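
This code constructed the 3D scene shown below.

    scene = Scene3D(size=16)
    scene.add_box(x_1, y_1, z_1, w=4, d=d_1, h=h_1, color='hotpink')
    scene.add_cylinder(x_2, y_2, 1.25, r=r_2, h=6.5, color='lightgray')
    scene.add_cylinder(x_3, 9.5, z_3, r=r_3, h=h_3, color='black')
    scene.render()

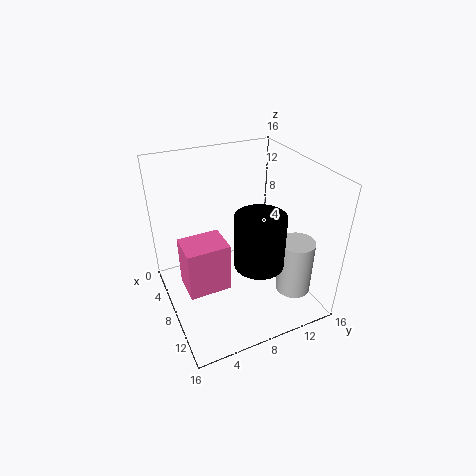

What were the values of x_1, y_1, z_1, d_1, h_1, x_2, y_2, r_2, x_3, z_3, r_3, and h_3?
x_1 = 4.25, y_1 = 2, z_1 = 1.25, d_1 = 5, h_1 = 6, x_2 = 11.25, y_2 = 13.75, r_2 = 2, x_3 = 10.25, z_3 = 5.5, r_3 = 2.75, h_3 = 6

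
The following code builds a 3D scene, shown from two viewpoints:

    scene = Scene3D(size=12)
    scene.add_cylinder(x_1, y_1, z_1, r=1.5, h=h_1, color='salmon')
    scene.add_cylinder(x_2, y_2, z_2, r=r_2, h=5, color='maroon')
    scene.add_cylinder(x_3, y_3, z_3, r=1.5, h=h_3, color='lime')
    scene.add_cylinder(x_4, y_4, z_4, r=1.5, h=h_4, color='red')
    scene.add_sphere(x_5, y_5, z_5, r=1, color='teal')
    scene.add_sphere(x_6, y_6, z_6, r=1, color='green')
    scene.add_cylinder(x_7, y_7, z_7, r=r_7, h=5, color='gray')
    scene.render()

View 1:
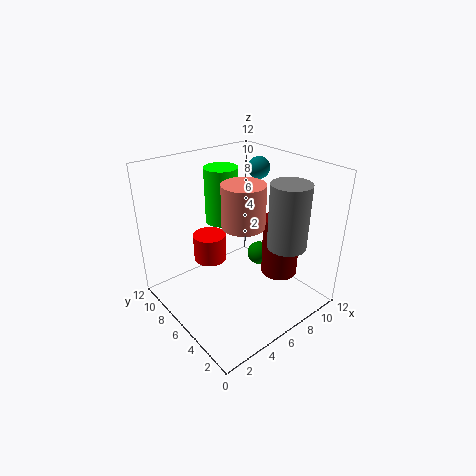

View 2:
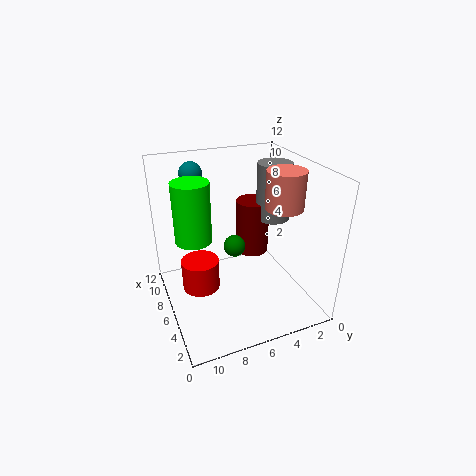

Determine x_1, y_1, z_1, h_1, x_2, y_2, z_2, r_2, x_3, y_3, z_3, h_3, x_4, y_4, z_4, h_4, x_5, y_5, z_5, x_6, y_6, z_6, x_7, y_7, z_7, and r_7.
x_1 = 4, y_1 = 3, z_1 = 9, h_1 = 3, x_2 = 8.5, y_2 = 3.5, z_2 = 3, r_2 = 1.5, x_3 = 7, y_3 = 9.5, z_3 = 6, h_3 = 5, x_4 = 5.5, y_4 = 9.5, z_4 = 2.5, h_4 = 2.5, x_5 = 10.5, y_5 = 8.5, z_5 = 10.5, x_6 = 8, y_6 = 5.5, z_6 = 4, x_7 = 7.5, y_7 = 2, z_7 = 6.5, r_7 = 1.5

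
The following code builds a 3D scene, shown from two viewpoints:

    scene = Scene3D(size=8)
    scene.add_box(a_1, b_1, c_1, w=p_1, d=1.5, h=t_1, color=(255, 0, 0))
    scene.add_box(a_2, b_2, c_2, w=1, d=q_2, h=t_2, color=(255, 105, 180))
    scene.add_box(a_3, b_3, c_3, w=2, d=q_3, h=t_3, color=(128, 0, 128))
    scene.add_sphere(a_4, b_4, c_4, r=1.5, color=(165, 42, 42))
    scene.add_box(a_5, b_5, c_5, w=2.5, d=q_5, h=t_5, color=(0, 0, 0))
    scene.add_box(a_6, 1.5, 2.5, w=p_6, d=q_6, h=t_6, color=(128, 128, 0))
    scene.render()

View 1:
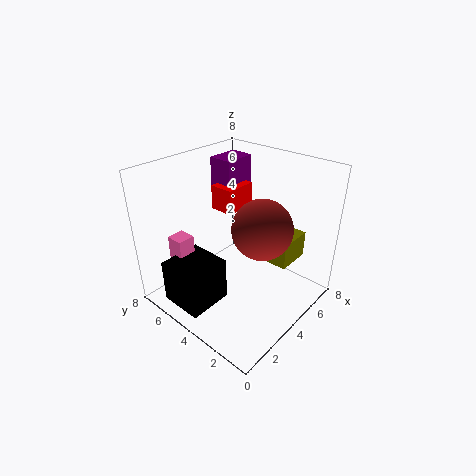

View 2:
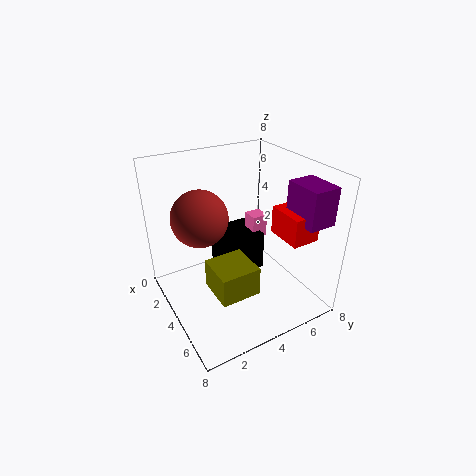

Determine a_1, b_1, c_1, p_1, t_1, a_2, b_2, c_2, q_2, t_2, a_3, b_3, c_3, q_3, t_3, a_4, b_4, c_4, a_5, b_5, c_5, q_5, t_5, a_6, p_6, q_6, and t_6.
a_1 = 5, b_1 = 5.5, c_1 = 4.5, p_1 = 2, t_1 = 1.5, a_2 = 1.5, b_2 = 6, c_2 = 2.5, q_2 = 1, t_2 = 1.5, a_3 = 5.5, b_3 = 6, c_3 = 5.5, q_3 = 1.5, t_3 = 2, a_4 = 3.5, b_4 = 2, c_4 = 5.5, a_5 = 0.5, b_5 = 4, c_5 = 0.5, q_5 = 2.5, t_5 = 2.5, a_6 = 5, p_6 = 2, q_6 = 2, t_6 = 1.5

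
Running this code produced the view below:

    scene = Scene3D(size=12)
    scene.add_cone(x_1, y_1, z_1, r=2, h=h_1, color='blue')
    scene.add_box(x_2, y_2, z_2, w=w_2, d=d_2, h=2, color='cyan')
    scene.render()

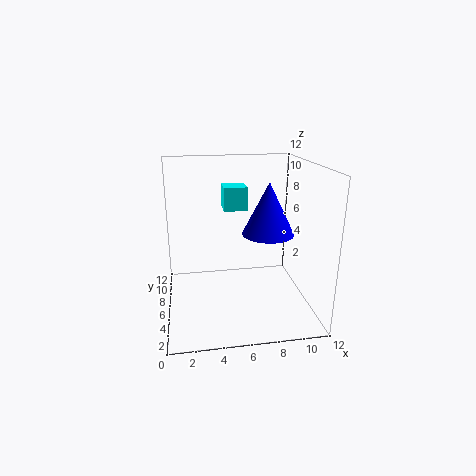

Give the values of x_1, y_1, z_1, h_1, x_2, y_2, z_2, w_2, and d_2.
x_1 = 8
y_1 = 4
z_1 = 7
h_1 = 4
x_2 = 5
y_2 = 7
z_2 = 8
w_2 = 2
d_2 = 2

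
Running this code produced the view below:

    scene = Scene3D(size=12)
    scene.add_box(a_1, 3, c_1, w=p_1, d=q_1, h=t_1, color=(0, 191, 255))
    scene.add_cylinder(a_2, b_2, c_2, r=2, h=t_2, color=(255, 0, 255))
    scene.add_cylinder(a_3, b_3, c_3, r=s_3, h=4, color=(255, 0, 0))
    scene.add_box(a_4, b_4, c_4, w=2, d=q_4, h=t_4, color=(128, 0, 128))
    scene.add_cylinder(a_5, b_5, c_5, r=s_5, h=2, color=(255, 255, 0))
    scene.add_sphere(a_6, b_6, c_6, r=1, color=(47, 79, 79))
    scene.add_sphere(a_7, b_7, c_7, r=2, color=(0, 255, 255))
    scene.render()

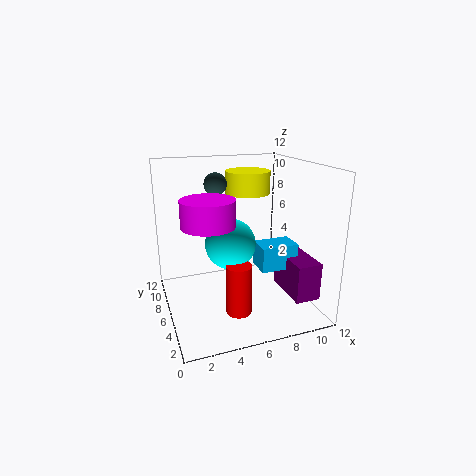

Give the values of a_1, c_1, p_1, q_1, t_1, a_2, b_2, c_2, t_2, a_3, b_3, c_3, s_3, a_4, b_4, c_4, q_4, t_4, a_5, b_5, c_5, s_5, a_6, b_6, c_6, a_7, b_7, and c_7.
a_1 = 7
c_1 = 4
p_1 = 3
q_1 = 2
t_1 = 2
a_2 = 3
b_2 = 4
c_2 = 8
t_2 = 2
a_3 = 5
b_3 = 3
c_3 = 1
s_3 = 1
a_4 = 9
b_4 = 1
c_4 = 2
q_4 = 4
t_4 = 3
a_5 = 8
b_5 = 9
c_5 = 9
s_5 = 2
a_6 = 5
b_6 = 9
c_6 = 10
a_7 = 5
b_7 = 5
c_7 = 6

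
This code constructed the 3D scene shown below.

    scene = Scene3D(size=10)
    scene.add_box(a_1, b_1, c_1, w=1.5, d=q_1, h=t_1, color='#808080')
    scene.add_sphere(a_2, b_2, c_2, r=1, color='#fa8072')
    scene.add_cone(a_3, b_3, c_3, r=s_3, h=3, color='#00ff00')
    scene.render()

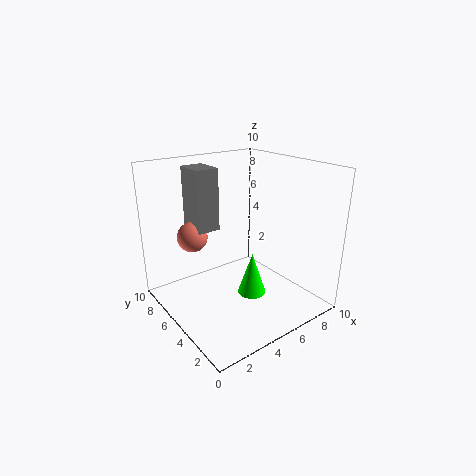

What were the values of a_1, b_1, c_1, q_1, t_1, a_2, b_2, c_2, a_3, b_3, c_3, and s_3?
a_1 = 2
b_1 = 5
c_1 = 6
q_1 = 2
t_1 = 4
a_2 = 2
b_2 = 6
c_2 = 5.5
a_3 = 5.5
b_3 = 4
c_3 = 1
s_3 = 1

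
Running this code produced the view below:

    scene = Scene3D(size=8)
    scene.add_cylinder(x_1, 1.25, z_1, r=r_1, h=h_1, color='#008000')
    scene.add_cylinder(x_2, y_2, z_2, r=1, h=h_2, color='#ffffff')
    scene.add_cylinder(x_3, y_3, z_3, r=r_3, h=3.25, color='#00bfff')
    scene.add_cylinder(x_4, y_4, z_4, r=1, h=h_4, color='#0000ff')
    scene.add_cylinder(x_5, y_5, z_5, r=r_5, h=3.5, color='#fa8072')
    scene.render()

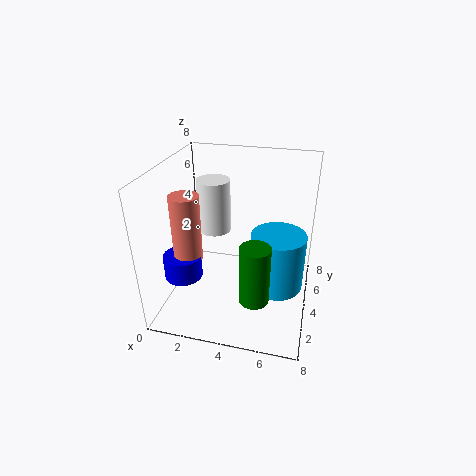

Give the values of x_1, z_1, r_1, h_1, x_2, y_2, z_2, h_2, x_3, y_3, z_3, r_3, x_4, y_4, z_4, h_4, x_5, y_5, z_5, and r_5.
x_1 = 5.5, z_1 = 2.25, r_1 = 0.75, h_1 = 3, x_2 = 2, y_2 = 6, z_2 = 3.25, h_2 = 3.25, x_3 = 6.25, y_3 = 4, z_3 = 1.25, r_3 = 1.5, x_4 = 1.5, y_4 = 2, z_4 = 2.5, h_4 = 1.25, x_5 = 1.75, y_5 = 2.25, z_5 = 3.5, r_5 = 0.75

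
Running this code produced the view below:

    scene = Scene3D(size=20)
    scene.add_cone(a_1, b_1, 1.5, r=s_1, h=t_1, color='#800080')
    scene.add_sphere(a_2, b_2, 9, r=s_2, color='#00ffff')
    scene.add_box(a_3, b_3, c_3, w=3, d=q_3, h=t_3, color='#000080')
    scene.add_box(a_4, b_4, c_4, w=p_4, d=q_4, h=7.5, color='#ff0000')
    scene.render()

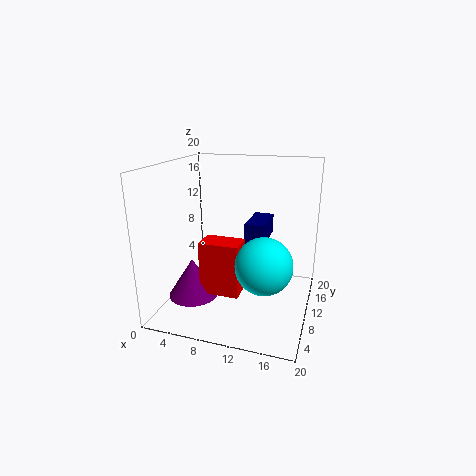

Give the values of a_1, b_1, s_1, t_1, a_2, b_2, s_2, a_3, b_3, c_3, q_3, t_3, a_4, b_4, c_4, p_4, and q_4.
a_1 = 4, b_1 = 7.5, s_1 = 3.5, t_1 = 5.5, a_2 = 15, b_2 = 4.5, s_2 = 3.5, a_3 = 10, b_3 = 13, c_3 = 8, q_3 = 6.5, t_3 = 3, a_4 = 5.5, b_4 = 6.5, c_4 = 2.5, p_4 = 5.5, q_4 = 3.5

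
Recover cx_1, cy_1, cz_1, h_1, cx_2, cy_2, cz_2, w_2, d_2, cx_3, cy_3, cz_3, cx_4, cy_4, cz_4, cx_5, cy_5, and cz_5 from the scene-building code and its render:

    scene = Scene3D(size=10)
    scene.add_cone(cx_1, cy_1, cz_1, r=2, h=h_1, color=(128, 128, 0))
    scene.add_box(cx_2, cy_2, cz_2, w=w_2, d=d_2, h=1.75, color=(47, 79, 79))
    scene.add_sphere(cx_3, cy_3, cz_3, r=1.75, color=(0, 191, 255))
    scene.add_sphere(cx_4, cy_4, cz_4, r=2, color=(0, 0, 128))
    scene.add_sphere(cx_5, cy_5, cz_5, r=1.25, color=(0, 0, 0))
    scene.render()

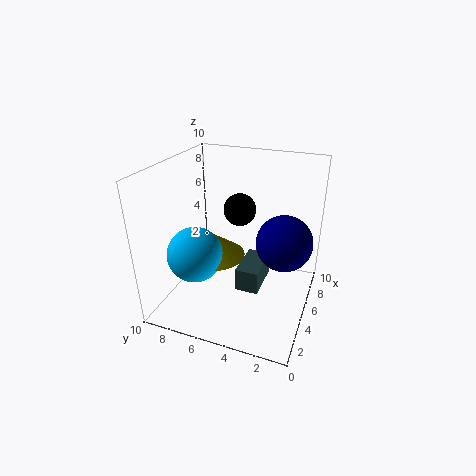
cx_1 = 3.25; cy_1 = 6; cz_1 = 4.5; h_1 = 1.5; cx_2 = 5; cy_2 = 3.5; cz_2 = 0.5; w_2 = 3.25; d_2 = 1.75; cx_3 = 2; cy_3 = 6.75; cz_3 = 5; cx_4 = 6.25; cy_4 = 2; cz_4 = 4.5; cx_5 = 8; cy_5 = 6; cz_5 = 5.75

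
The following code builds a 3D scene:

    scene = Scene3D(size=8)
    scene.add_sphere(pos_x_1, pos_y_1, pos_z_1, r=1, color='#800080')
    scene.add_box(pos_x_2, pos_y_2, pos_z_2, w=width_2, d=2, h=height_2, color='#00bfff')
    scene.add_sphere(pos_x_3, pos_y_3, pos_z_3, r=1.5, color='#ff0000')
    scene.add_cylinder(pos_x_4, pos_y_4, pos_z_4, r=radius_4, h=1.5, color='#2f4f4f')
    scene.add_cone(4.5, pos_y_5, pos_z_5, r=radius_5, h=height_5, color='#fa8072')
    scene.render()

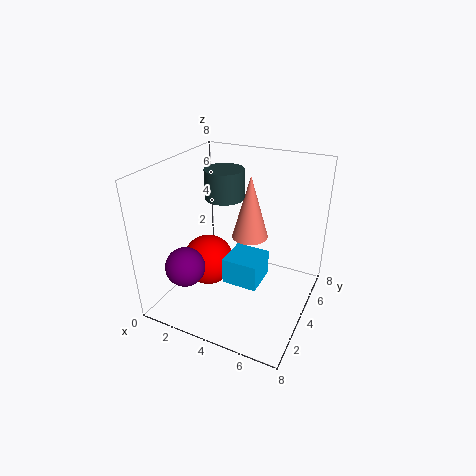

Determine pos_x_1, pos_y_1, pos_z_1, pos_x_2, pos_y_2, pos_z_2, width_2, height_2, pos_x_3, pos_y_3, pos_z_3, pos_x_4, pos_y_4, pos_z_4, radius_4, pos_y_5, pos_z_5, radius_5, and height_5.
pos_x_1 = 2.5
pos_y_1 = 1
pos_z_1 = 3.5
pos_x_2 = 3.5
pos_y_2 = 3
pos_z_2 = 1.5
width_2 = 2
height_2 = 1.5
pos_x_3 = 2
pos_y_3 = 4
pos_z_3 = 2
pos_x_4 = 3.5
pos_y_4 = 3.5
pos_z_4 = 6.5
radius_4 = 1
pos_y_5 = 4.5
pos_z_5 = 4
radius_5 = 1
height_5 = 3.5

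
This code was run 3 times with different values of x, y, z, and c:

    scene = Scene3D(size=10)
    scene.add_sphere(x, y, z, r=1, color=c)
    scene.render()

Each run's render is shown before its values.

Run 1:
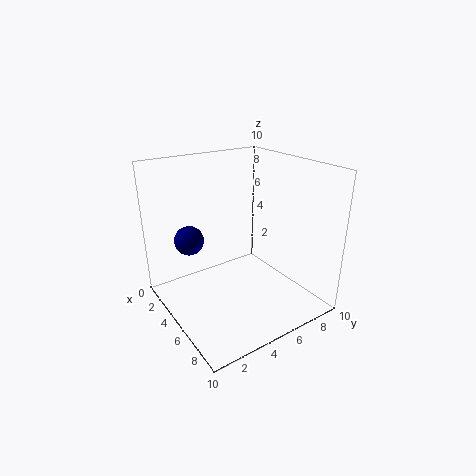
x = 3.5, y = 2, z = 5, c = 'navy'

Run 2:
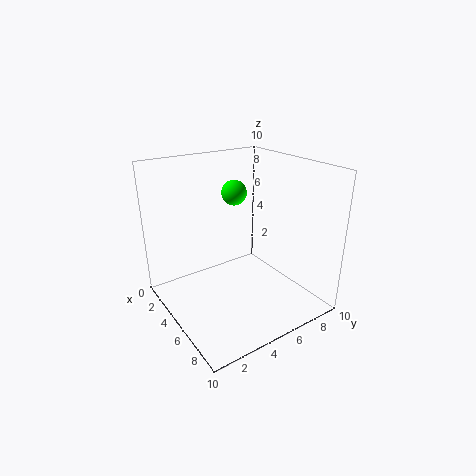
x = 1.5, y = 7, z = 7, c = 'lime'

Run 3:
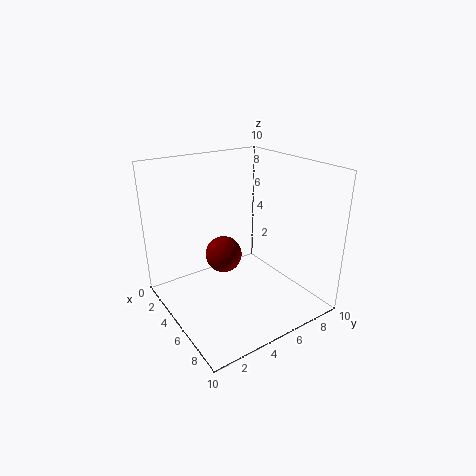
x = 8, y = 2, z = 6, c = 'maroon'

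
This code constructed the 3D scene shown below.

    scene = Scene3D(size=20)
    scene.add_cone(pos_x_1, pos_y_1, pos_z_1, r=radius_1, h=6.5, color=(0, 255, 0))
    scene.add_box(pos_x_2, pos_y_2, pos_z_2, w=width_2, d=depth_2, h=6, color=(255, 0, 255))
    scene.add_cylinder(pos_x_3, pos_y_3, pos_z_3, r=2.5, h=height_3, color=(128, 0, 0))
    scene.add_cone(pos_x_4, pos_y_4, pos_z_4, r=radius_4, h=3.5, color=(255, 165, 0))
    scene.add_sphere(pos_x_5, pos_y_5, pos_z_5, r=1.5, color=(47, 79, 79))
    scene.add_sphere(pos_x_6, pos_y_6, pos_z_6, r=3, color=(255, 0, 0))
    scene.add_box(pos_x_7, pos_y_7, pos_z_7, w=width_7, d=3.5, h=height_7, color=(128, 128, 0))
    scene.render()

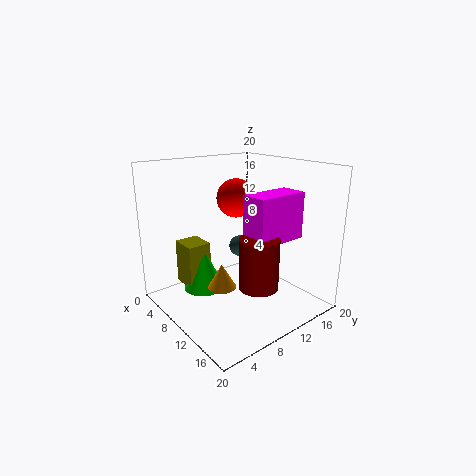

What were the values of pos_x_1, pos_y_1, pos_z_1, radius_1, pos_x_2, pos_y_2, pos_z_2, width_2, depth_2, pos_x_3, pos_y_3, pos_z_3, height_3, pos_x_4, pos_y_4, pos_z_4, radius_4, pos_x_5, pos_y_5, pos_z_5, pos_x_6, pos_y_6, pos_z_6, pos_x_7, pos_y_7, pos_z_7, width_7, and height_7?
pos_x_1 = 5.5; pos_y_1 = 7; pos_z_1 = 1.5; radius_1 = 3; pos_x_2 = 13.5; pos_y_2 = 8; pos_z_2 = 11; width_2 = 3.5; depth_2 = 7; pos_x_3 = 16; pos_y_3 = 8.5; pos_z_3 = 5.5; height_3 = 6.5; pos_x_4 = 9.5; pos_y_4 = 7.5; pos_z_4 = 3; radius_4 = 2; pos_x_5 = 8.5; pos_y_5 = 11.5; pos_z_5 = 8; pos_x_6 = 4.5; pos_y_6 = 14; pos_z_6 = 14; pos_x_7 = 2; pos_y_7 = 4.5; pos_z_7 = 2; width_7 = 4; height_7 = 6.5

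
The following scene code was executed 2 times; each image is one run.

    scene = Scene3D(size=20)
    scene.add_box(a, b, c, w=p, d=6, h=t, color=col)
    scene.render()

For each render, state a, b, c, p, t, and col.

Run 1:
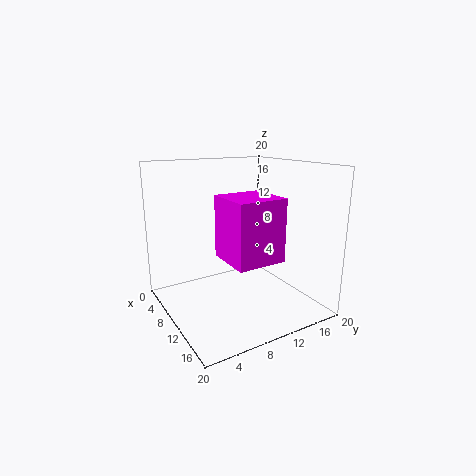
a = 13
b = 5
c = 9.5
p = 6
t = 7.5
col = 'magenta'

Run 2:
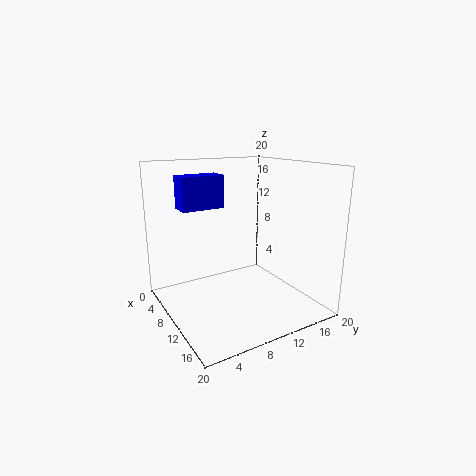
a = 5
b = 3
c = 14
p = 3
t = 4.5
col = 'blue'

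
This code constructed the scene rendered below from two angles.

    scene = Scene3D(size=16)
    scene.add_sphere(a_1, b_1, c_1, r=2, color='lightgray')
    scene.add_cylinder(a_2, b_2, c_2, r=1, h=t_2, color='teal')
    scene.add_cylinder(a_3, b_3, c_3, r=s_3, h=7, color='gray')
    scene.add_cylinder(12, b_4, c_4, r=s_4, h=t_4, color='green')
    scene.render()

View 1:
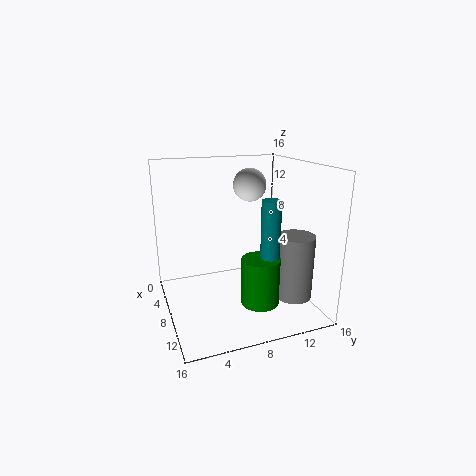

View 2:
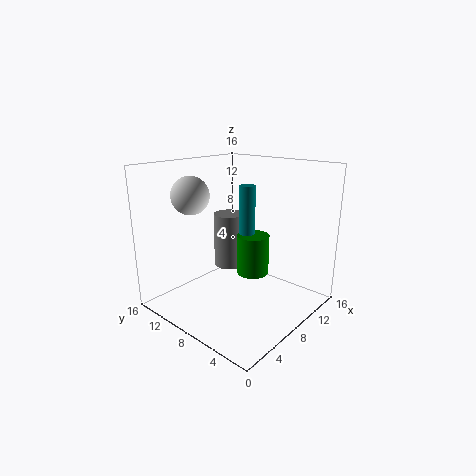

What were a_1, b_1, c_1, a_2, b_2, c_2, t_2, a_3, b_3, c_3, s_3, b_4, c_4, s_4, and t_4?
a_1 = 4
b_1 = 11
c_1 = 13
a_2 = 12
b_2 = 10
c_2 = 7
t_2 = 6
a_3 = 12
b_3 = 13
c_3 = 2
s_3 = 2
b_4 = 9
c_4 = 2
s_4 = 2
t_4 = 5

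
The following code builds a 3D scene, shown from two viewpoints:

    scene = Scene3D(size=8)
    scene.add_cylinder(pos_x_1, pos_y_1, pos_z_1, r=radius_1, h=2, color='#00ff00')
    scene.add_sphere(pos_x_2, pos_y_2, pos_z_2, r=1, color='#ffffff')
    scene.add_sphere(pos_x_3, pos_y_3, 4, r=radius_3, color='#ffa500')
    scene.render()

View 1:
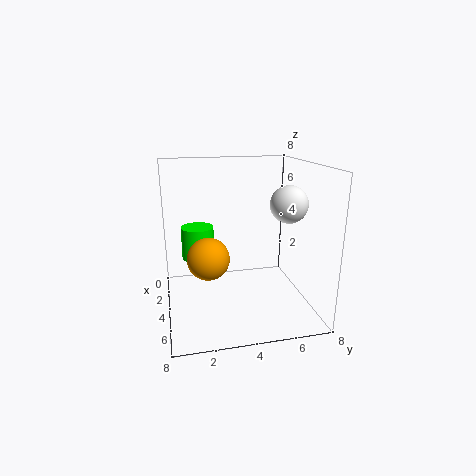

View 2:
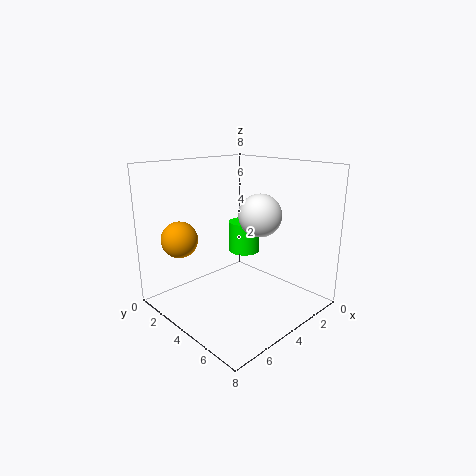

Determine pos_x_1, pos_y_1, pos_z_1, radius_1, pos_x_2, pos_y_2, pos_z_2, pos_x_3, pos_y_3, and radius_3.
pos_x_1 = 1.5
pos_y_1 = 2
pos_z_1 = 2
radius_1 = 1
pos_x_2 = 5
pos_y_2 = 6.5
pos_z_2 = 6
pos_x_3 = 6.5
pos_y_3 = 2
radius_3 = 1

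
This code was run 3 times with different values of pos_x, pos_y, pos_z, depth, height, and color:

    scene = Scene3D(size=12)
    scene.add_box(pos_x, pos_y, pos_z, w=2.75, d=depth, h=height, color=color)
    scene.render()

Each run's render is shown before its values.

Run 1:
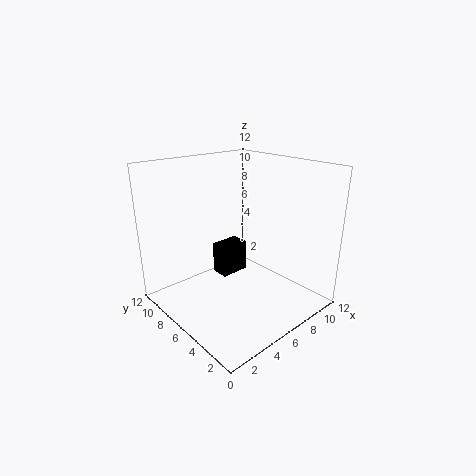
pos_x = 6.75, pos_y = 8.75, pos_z = 0.75, depth = 1.75, height = 3, color = 'black'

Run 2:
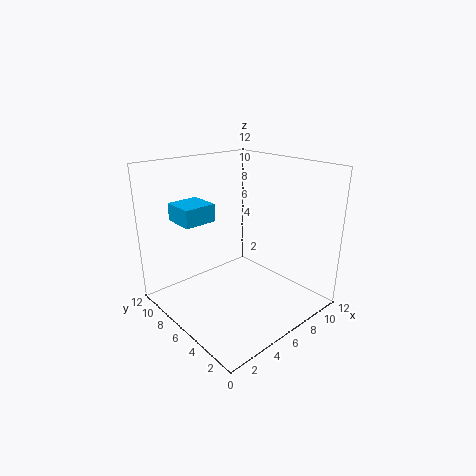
pos_x = 2.25, pos_y = 7.75, pos_z = 7.25, depth = 2.75, height = 1.5, color = 'deepskyblue'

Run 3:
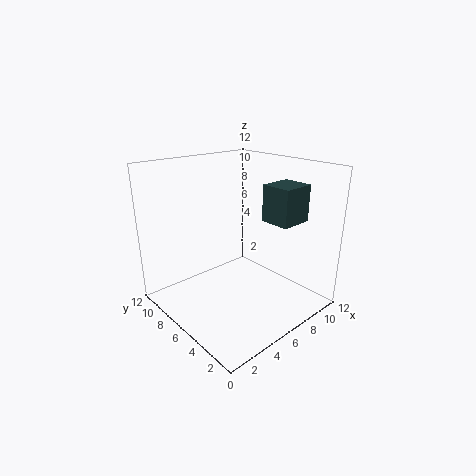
pos_x = 7.5, pos_y = 2.25, pos_z = 7.5, depth = 2.5, height = 3, color = 'darkslategray'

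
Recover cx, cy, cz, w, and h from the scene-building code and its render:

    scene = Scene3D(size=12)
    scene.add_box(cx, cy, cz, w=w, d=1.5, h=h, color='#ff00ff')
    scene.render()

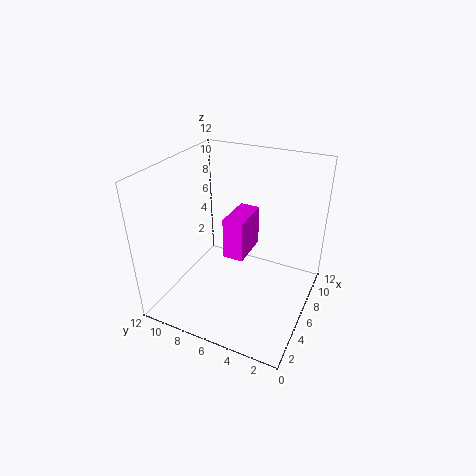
cx = 2.5; cy = 4; cz = 6.5; w = 3; h = 3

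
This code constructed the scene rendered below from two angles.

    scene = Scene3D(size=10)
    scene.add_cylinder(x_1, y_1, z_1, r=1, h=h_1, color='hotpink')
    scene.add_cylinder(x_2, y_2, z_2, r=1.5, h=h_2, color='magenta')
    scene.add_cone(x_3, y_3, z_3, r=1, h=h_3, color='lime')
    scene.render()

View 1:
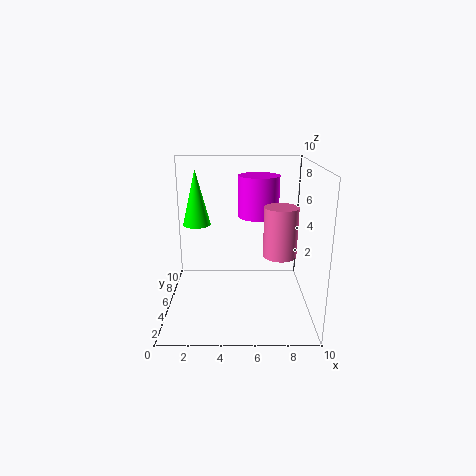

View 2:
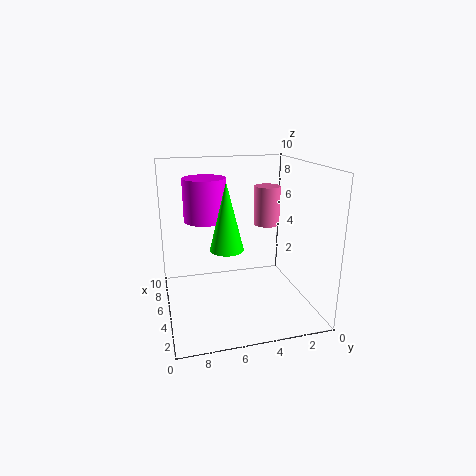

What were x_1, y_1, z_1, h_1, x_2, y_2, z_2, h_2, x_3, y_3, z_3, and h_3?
x_1 = 7.5, y_1 = 2, z_1 = 5, h_1 = 3, x_2 = 6.5, y_2 = 7, z_2 = 6, h_2 = 3, x_3 = 2, y_3 = 6.5, z_3 = 5.5, h_3 = 4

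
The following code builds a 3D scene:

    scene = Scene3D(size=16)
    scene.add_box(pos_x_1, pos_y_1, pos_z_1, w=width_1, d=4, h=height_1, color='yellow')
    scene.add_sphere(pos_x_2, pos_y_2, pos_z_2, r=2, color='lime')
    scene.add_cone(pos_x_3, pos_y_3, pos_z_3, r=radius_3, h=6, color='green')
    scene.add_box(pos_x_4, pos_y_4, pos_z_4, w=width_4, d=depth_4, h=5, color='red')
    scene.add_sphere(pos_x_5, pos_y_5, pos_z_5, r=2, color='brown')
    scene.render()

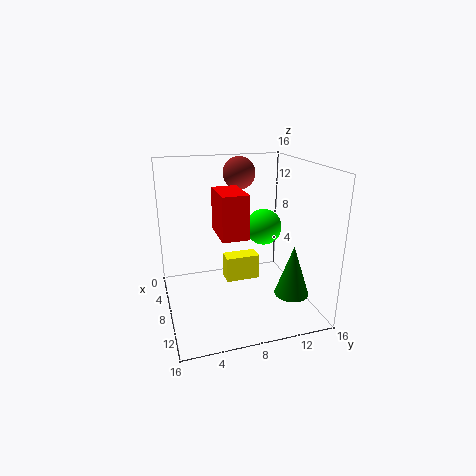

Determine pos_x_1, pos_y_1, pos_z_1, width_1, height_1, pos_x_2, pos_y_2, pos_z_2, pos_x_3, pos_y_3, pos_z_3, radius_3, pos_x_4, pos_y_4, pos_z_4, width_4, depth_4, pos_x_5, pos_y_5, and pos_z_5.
pos_x_1 = 5
pos_y_1 = 7
pos_z_1 = 2
width_1 = 2
height_1 = 3
pos_x_2 = 8
pos_y_2 = 11
pos_z_2 = 9
pos_x_3 = 10
pos_y_3 = 14
pos_z_3 = 1
radius_3 = 2
pos_x_4 = 4
pos_y_4 = 6
pos_z_4 = 8
width_4 = 5
depth_4 = 3
pos_x_5 = 2
pos_y_5 = 10
pos_z_5 = 14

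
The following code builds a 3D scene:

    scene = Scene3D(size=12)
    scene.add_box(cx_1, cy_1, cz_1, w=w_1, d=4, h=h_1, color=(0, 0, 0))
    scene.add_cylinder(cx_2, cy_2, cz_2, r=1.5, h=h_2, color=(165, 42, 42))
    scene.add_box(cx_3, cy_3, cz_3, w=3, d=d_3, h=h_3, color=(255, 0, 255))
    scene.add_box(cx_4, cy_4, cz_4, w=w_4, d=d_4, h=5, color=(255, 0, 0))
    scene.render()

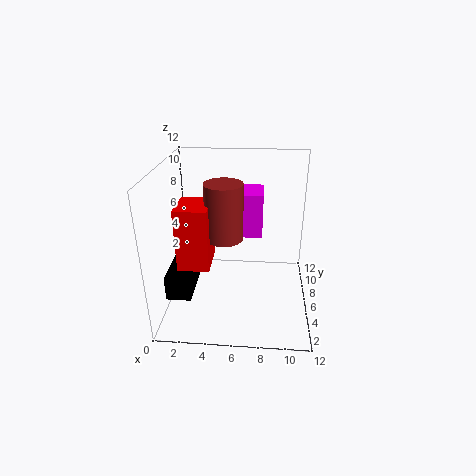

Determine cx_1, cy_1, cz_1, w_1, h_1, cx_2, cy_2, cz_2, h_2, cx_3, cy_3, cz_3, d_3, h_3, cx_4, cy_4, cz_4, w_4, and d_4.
cx_1 = 0.5; cy_1 = 2.5; cz_1 = 2; w_1 = 2; h_1 = 2; cx_2 = 5; cy_2 = 5; cz_2 = 6.5; h_2 = 4.5; cx_3 = 5; cy_3 = 8; cz_3 = 5; d_3 = 3; h_3 = 4; cx_4 = 1.5; cy_4 = 3; cz_4 = 4.5; w_4 = 2.5; d_4 = 3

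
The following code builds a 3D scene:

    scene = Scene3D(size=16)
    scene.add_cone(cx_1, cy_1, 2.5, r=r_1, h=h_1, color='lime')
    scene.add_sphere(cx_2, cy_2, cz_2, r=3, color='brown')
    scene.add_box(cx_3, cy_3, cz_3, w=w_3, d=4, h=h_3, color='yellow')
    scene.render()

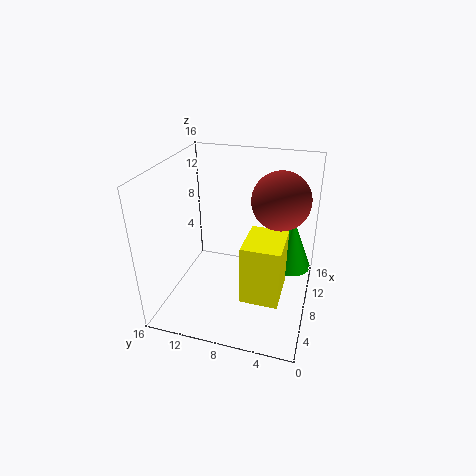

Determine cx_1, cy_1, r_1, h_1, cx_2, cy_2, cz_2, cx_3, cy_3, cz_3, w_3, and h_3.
cx_1 = 12.5
cy_1 = 2.5
r_1 = 2.5
h_1 = 6.5
cx_2 = 8
cy_2 = 3.5
cz_2 = 13
cx_3 = 3.5
cy_3 = 2.5
cz_3 = 3
w_3 = 5
h_3 = 6.5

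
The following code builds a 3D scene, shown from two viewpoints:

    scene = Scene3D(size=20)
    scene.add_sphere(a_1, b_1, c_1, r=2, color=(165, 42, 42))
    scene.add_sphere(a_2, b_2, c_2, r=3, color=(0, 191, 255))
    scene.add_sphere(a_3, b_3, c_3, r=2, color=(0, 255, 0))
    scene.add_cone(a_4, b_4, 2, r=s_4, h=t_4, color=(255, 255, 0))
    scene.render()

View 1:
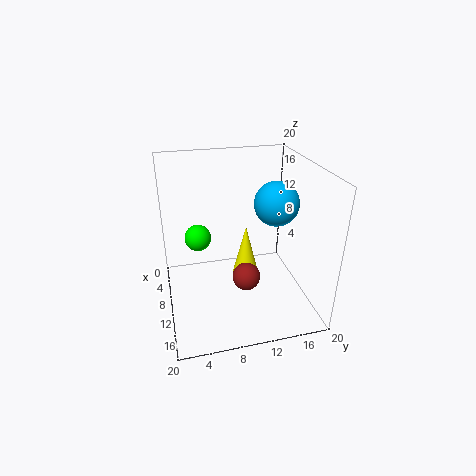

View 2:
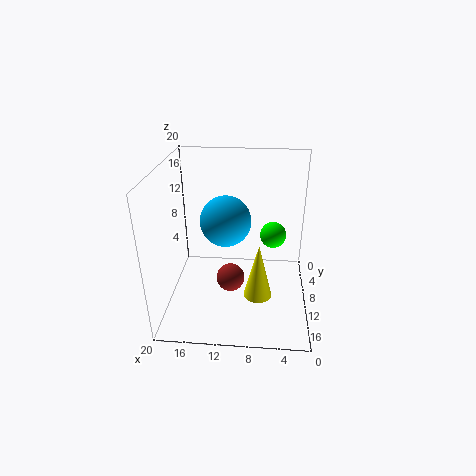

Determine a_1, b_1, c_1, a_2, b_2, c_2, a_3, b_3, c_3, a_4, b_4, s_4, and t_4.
a_1 = 11
b_1 = 11
c_1 = 4
a_2 = 11
b_2 = 15
c_2 = 15
a_3 = 5
b_3 = 5
c_3 = 8
a_4 = 7
b_4 = 12
s_4 = 2
t_4 = 8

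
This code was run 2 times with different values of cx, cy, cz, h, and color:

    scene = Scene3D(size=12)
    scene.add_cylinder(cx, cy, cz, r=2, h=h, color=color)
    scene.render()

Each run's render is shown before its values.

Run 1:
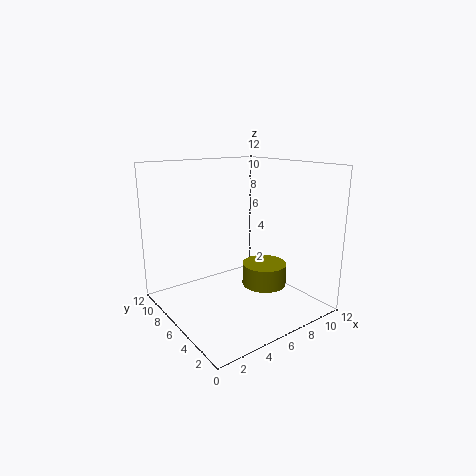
cx = 9
cy = 6
cz = 1
h = 2
color = 'olive'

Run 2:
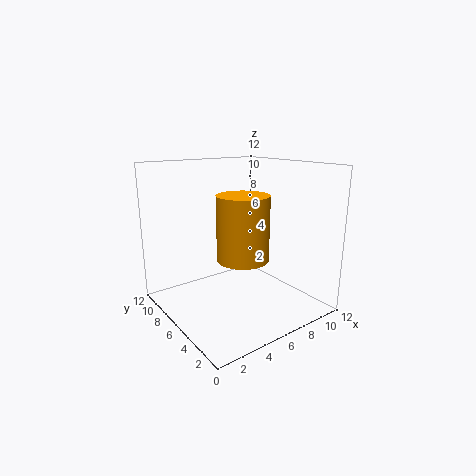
cx = 5
cy = 4
cz = 5
h = 5
color = 'orange'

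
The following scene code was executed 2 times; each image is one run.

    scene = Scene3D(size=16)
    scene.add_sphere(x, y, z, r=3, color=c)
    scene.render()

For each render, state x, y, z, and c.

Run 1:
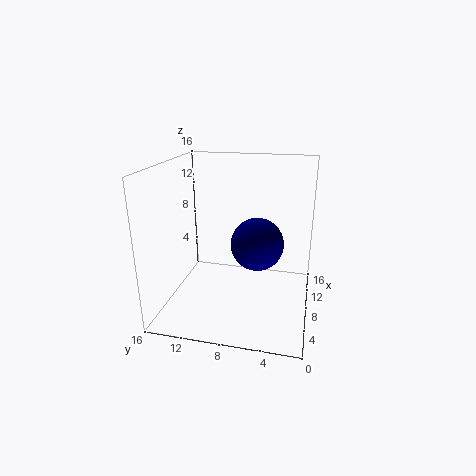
x = 9; y = 6; z = 7; c = 'navy'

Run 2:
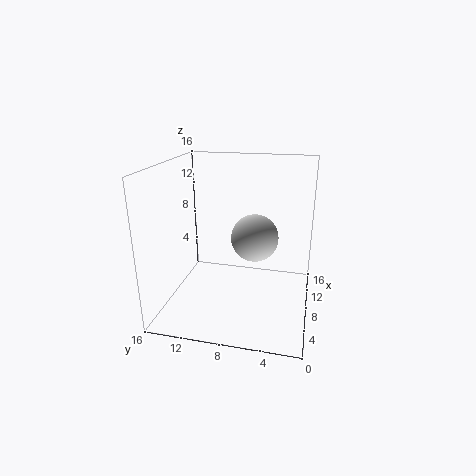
x = 13; y = 7; z = 6; c = 'lightgray'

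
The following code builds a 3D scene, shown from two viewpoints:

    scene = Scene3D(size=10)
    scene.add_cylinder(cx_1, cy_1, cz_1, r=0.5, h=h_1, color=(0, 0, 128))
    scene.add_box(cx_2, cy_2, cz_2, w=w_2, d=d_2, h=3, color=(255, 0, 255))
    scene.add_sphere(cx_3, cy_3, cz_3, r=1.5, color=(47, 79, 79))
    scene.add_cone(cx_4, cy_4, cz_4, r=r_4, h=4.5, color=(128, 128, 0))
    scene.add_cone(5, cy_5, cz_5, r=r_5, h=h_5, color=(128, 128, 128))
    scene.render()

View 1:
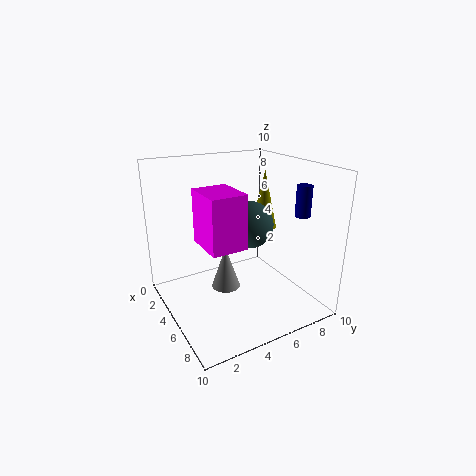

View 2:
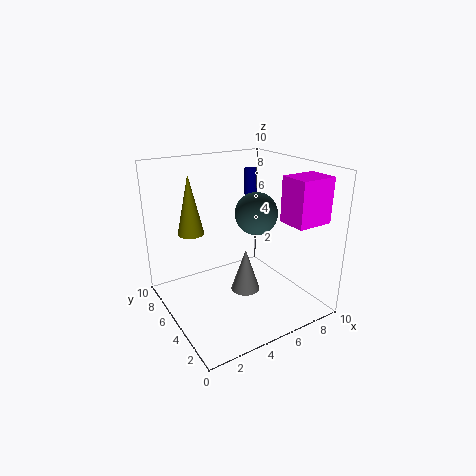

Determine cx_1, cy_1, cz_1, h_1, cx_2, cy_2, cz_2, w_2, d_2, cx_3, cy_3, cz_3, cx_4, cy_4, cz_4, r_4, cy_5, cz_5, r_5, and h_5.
cx_1 = 8; cy_1 = 8; cz_1 = 7; h_1 = 2; cx_2 = 7; cy_2 = 1; cz_2 = 6.5; w_2 = 2.5; d_2 = 2; cx_3 = 6.5; cy_3 = 5; cz_3 = 6.5; cx_4 = 3; cy_4 = 8.5; cz_4 = 4.5; r_4 = 1; cy_5 = 4; cz_5 = 1.5; r_5 = 1; h_5 = 3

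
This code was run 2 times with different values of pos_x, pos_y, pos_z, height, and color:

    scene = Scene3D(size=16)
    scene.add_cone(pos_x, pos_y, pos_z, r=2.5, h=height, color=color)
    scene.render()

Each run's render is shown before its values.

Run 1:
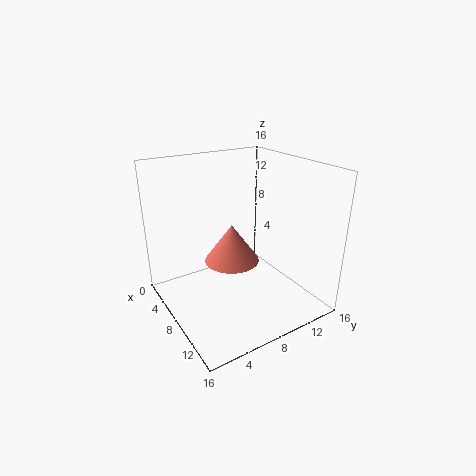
pos_x = 12.5; pos_y = 4.5; pos_z = 8.5; height = 3.5; color = 'salmon'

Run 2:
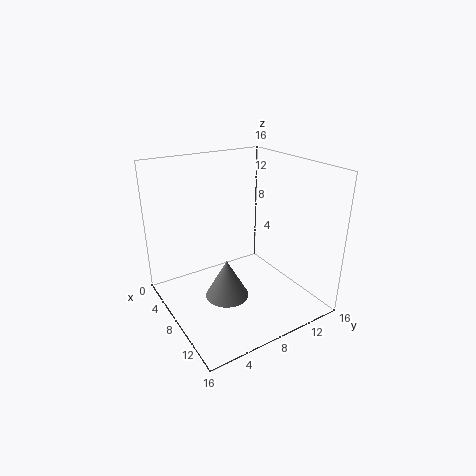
pos_x = 8; pos_y = 6.5; pos_z = 1; height = 4.5; color = 'gray'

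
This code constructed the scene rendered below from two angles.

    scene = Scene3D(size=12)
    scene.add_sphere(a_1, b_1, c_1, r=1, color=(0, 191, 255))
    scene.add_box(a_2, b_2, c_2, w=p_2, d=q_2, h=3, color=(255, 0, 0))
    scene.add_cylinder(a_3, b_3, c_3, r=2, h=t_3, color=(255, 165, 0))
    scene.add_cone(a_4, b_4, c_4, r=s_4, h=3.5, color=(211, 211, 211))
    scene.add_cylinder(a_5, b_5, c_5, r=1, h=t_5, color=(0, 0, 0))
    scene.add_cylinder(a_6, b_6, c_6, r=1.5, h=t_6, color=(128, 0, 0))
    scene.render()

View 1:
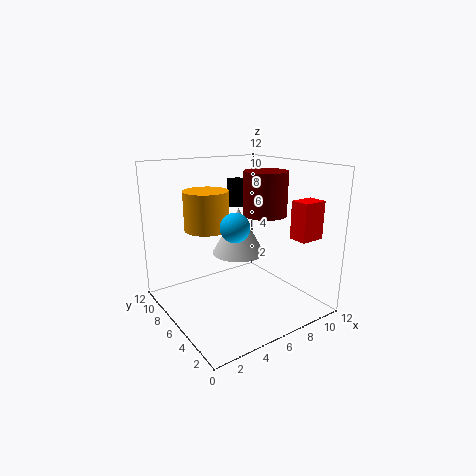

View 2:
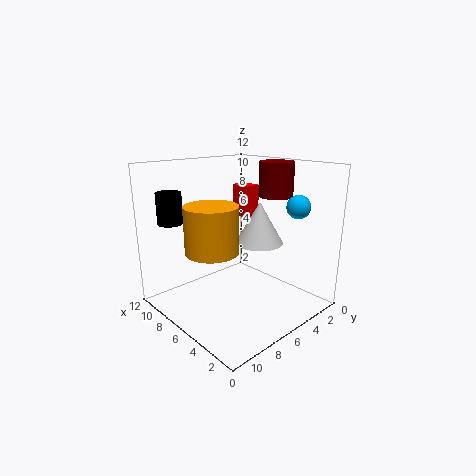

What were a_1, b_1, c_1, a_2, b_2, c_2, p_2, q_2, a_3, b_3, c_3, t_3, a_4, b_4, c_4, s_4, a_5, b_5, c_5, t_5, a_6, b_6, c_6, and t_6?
a_1 = 3, b_1 = 2, c_1 = 8.5, a_2 = 8.5, b_2 = 1, c_2 = 6.5, p_2 = 2, q_2 = 1.5, a_3 = 5, b_3 = 9.5, c_3 = 6, t_3 = 3.5, a_4 = 5, b_4 = 4.5, c_4 = 5.5, s_4 = 2, a_5 = 9, b_5 = 10.5, c_5 = 7.5, t_5 = 2.5, a_6 = 5.5, b_6 = 2, c_6 = 9, t_6 = 3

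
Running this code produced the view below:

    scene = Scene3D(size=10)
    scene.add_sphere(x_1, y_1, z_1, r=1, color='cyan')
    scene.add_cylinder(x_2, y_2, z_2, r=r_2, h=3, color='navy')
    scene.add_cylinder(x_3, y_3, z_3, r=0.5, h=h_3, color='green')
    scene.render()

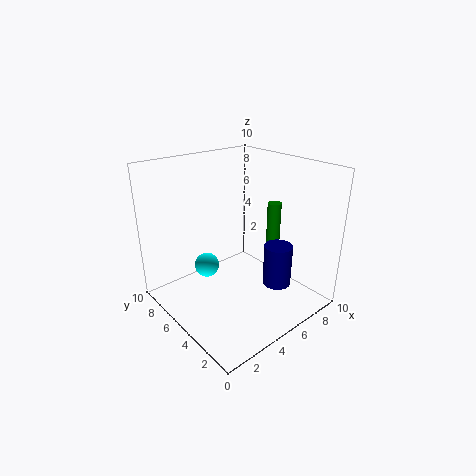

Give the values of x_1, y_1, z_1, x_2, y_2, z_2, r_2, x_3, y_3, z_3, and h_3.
x_1 = 5; y_1 = 9; z_1 = 1; x_2 = 7; y_2 = 3; z_2 = 1.5; r_2 = 1; x_3 = 8; y_3 = 4.5; z_3 = 2; h_3 = 5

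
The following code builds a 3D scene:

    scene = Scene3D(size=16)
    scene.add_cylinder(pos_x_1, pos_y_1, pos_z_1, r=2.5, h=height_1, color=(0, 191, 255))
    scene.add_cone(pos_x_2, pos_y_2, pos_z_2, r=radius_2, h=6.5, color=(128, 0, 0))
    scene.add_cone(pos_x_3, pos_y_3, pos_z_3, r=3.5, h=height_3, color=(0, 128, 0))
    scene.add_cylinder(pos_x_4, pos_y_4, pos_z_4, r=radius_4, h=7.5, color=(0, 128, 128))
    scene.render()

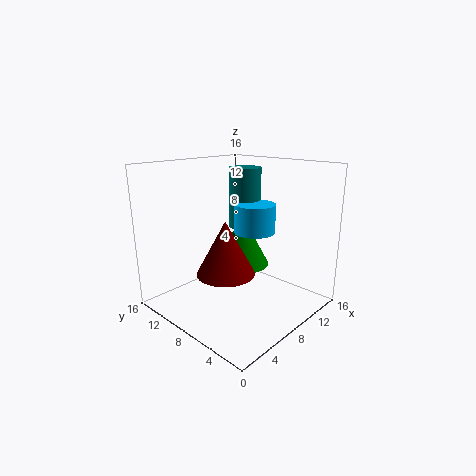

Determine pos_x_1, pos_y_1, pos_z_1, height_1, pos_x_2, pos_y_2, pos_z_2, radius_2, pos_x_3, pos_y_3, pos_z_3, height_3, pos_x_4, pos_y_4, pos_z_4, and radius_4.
pos_x_1 = 12; pos_y_1 = 9; pos_z_1 = 7.5; height_1 = 3.5; pos_x_2 = 8; pos_y_2 = 10; pos_z_2 = 3; radius_2 = 3.5; pos_x_3 = 12.5; pos_y_3 = 11.5; pos_z_3 = 2.5; height_3 = 6.5; pos_x_4 = 13; pos_y_4 = 11.5; pos_z_4 = 7.5; radius_4 = 2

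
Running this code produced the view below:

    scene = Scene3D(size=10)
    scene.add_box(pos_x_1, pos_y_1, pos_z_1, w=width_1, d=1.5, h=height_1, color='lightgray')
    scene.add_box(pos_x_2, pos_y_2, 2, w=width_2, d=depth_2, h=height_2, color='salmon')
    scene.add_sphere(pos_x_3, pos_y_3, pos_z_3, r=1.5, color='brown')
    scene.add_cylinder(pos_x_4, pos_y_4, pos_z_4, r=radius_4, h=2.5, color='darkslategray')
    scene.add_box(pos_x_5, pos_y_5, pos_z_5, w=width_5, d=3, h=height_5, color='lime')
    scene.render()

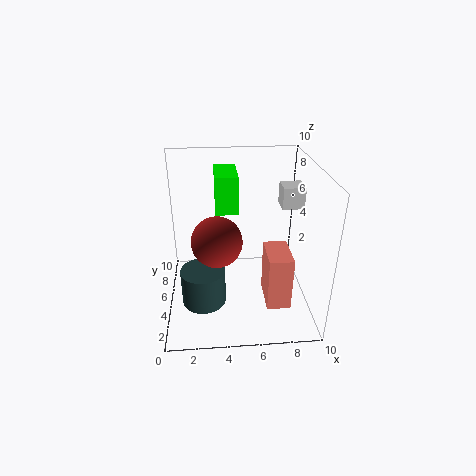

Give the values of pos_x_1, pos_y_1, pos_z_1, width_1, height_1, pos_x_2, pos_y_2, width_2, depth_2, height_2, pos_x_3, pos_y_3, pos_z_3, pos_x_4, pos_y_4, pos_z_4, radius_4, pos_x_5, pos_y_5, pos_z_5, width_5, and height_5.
pos_x_1 = 8, pos_y_1 = 5, pos_z_1 = 7, width_1 = 1.5, height_1 = 1.5, pos_x_2 = 6.5, pos_y_2 = 1, width_2 = 1.5, depth_2 = 2.5, height_2 = 3.5, pos_x_3 = 3.5, pos_y_3 = 2, pos_z_3 = 6.5, pos_x_4 = 2.5, pos_y_4 = 3.5, pos_z_4 = 1, radius_4 = 1.5, pos_x_5 = 3.5, pos_y_5 = 4.5, pos_z_5 = 7, width_5 = 1.5, height_5 = 2.5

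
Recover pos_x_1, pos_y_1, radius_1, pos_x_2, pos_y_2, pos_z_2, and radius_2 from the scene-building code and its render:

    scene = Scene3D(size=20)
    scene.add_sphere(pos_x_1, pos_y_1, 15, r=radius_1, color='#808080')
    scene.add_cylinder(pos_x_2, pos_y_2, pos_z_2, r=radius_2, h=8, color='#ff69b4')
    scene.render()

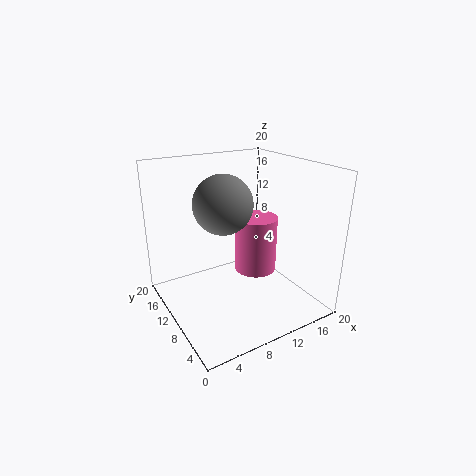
pos_x_1 = 8; pos_y_1 = 10.5; radius_1 = 4; pos_x_2 = 13; pos_y_2 = 10; pos_z_2 = 4.5; radius_2 = 3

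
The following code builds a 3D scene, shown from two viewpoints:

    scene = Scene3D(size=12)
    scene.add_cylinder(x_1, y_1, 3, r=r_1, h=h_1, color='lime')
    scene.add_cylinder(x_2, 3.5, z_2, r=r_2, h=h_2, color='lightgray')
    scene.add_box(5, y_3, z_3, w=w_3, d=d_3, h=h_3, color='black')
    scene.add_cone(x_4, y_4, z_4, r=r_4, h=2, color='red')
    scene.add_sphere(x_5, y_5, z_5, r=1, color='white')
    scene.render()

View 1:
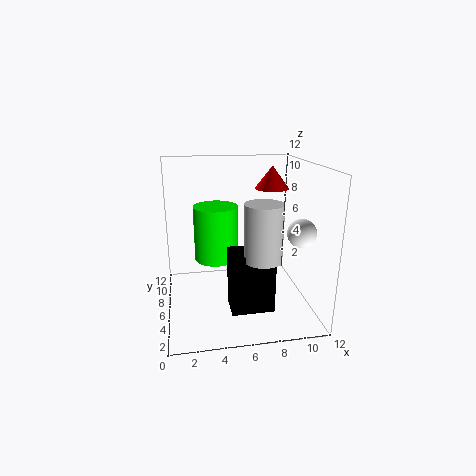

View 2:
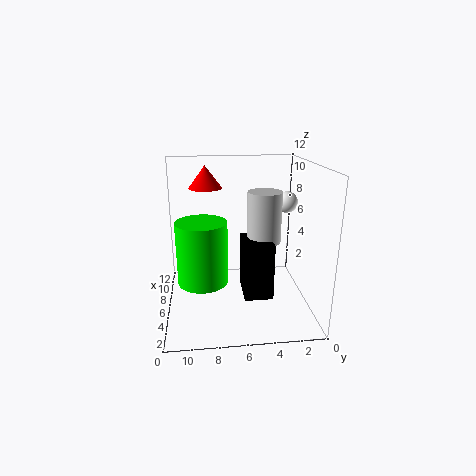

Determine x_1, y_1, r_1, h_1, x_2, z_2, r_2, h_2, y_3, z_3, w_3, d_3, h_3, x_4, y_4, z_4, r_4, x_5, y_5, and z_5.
x_1 = 4.5; y_1 = 9; r_1 = 2; h_1 = 5; x_2 = 7.5; z_2 = 5; r_2 = 1.5; h_2 = 4.5; y_3 = 3; z_3 = 0.5; w_3 = 3.5; d_3 = 2.5; h_3 = 5; x_4 = 9.5; y_4 = 8.5; z_4 = 9.5; r_4 = 1.5; x_5 = 9.5; y_5 = 1; z_5 = 8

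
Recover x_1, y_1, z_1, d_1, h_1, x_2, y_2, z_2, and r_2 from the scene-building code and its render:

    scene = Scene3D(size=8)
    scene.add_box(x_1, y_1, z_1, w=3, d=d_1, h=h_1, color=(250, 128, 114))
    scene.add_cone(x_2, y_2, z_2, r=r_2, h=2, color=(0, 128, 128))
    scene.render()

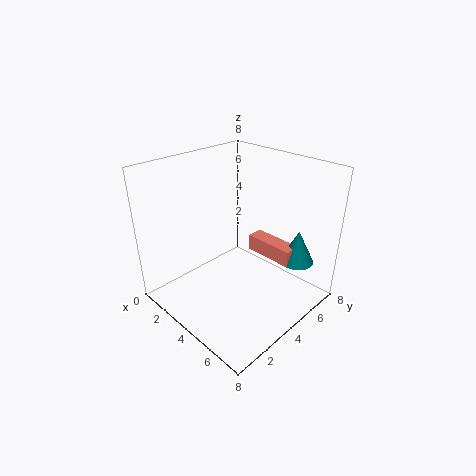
x_1 = 3, y_1 = 6, z_1 = 2, d_1 = 1, h_1 = 1, x_2 = 6, y_2 = 7, z_2 = 2, r_2 = 1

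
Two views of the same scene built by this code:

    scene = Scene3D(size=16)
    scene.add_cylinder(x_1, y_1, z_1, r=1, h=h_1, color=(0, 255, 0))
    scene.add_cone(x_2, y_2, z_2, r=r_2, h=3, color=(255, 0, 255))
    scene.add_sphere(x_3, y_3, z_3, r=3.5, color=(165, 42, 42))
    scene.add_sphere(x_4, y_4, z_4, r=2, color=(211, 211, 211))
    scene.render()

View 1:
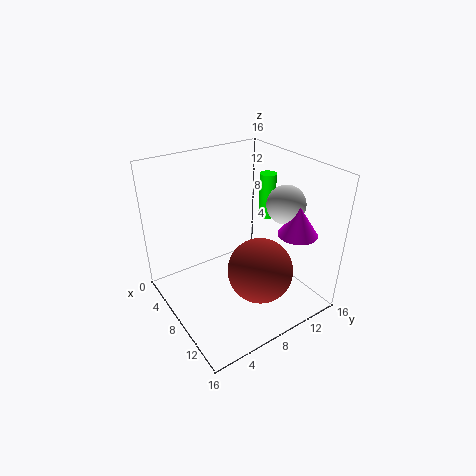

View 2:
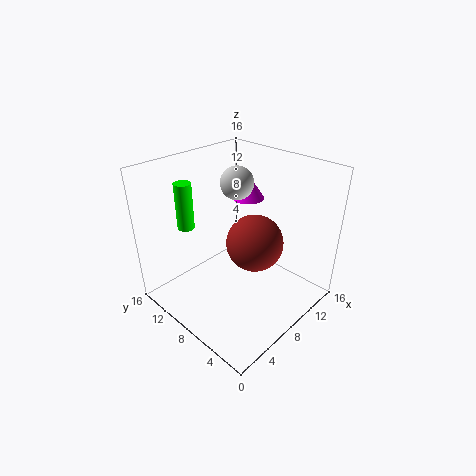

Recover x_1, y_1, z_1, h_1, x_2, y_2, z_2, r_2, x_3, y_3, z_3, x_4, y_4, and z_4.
x_1 = 5.5; y_1 = 14; z_1 = 8; h_1 = 5.5; x_2 = 13.5; y_2 = 11.5; z_2 = 10; r_2 = 2; x_3 = 11.5; y_3 = 8.5; z_3 = 5.5; x_4 = 11.5; y_4 = 11.5; z_4 = 12.5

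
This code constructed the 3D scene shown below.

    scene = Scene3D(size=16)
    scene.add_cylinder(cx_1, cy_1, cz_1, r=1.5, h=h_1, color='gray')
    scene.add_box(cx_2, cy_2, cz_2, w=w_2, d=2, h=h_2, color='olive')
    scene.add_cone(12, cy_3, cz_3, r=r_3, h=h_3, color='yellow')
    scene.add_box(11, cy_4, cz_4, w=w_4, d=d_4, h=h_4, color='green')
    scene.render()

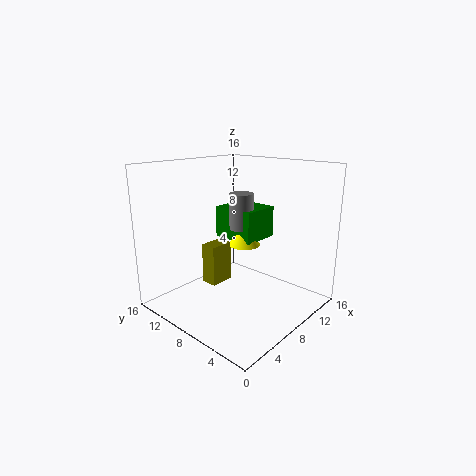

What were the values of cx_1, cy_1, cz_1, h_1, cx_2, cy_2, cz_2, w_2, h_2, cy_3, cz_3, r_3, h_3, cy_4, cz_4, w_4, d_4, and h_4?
cx_1 = 12, cy_1 = 11, cz_1 = 7.5, h_1 = 4.5, cx_2 = 7.5, cy_2 = 11.5, cz_2 = 1, w_2 = 3, h_2 = 5, cy_3 = 10.5, cz_3 = 5.5, r_3 = 2, h_3 = 3, cy_4 = 9, cz_4 = 6, w_4 = 5, d_4 = 5.5, h_4 = 4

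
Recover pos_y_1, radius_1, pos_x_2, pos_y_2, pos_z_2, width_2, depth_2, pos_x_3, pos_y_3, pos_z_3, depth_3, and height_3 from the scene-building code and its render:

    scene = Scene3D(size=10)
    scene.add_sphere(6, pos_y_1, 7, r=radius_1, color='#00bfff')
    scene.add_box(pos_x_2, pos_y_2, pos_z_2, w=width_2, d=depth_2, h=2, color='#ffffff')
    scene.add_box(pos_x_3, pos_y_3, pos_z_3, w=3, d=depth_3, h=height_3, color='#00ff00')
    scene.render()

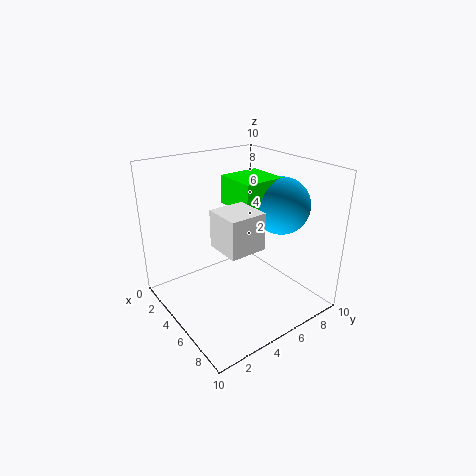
pos_y_1 = 8
radius_1 = 2
pos_x_2 = 8
pos_y_2 = 1
pos_z_2 = 7
width_2 = 2
depth_2 = 2
pos_x_3 = 3
pos_y_3 = 5
pos_z_3 = 7
depth_3 = 3
height_3 = 2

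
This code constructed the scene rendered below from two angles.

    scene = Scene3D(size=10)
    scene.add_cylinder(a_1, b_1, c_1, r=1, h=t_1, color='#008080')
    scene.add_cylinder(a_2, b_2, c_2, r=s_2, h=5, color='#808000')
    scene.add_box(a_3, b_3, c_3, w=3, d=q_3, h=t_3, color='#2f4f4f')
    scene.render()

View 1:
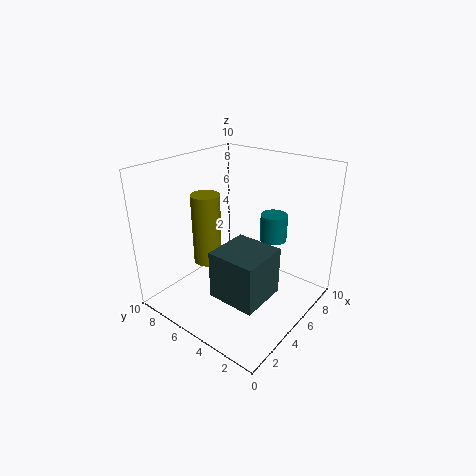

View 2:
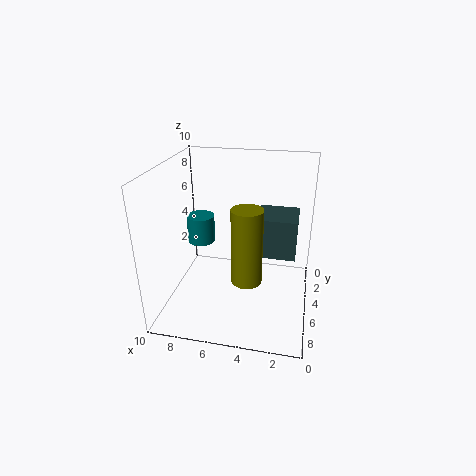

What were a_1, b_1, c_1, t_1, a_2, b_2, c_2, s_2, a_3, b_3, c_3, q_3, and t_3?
a_1 = 8; b_1 = 4; c_1 = 4; t_1 = 2; a_2 = 4; b_2 = 7; c_2 = 3; s_2 = 1; a_3 = 1; b_3 = 1; c_3 = 3; q_3 = 3; t_3 = 3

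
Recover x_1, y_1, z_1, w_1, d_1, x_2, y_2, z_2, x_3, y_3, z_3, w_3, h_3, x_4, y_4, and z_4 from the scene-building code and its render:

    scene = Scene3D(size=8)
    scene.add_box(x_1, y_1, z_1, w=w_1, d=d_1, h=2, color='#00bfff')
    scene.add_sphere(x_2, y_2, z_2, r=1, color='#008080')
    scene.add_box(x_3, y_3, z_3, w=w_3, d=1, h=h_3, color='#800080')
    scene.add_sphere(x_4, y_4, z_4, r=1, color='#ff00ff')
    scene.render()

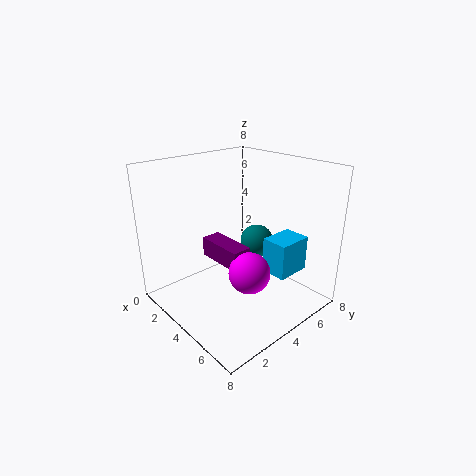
x_1 = 5, y_1 = 5, z_1 = 2, w_1 = 1.5, d_1 = 2, x_2 = 3.5, y_2 = 6, z_2 = 3, x_3 = 3.5, y_3 = 2, z_3 = 3.5, w_3 = 2.5, h_3 = 1, x_4 = 6.5, y_4 = 2.5, z_4 = 3.5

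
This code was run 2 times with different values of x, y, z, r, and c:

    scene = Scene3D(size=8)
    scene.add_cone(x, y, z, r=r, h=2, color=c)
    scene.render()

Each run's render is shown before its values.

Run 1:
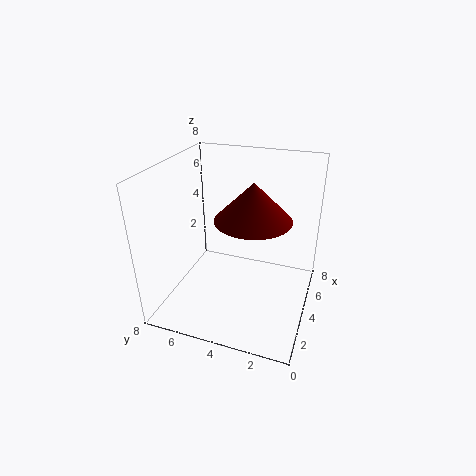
x = 3.5; y = 3; z = 5.5; r = 2; c = 'maroon'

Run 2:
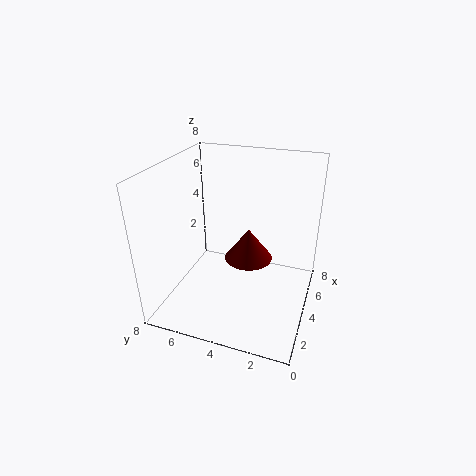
x = 6; y = 4; z = 1.5; r = 1.5; c = 'maroon'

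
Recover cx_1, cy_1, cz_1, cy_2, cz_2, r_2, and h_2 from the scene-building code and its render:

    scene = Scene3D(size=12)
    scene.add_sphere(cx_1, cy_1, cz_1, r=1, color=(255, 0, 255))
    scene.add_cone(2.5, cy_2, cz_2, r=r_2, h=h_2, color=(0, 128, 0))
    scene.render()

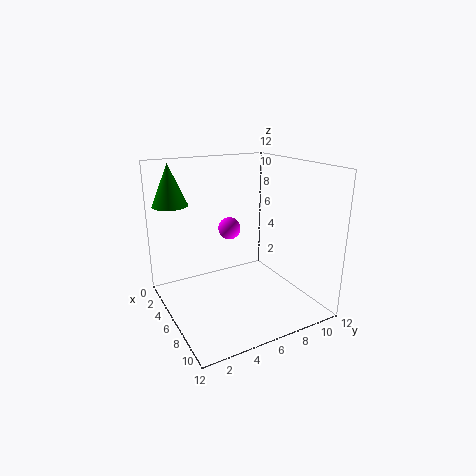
cx_1 = 3.5; cy_1 = 6.5; cz_1 = 6; cy_2 = 1.5; cz_2 = 8.5; r_2 = 1.5; h_2 = 3.5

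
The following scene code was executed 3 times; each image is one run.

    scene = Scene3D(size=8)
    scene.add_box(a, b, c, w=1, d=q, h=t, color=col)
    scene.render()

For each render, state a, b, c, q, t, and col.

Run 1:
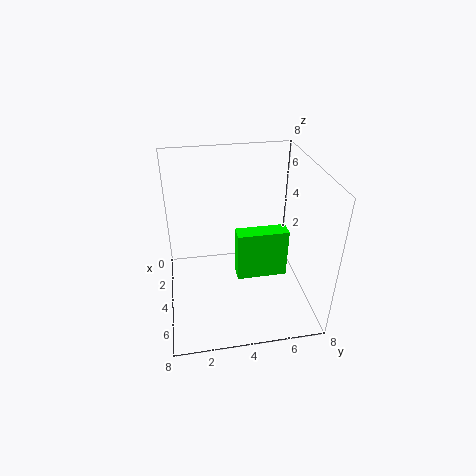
a = 3
b = 4
c = 1
q = 3
t = 3
col = 'lime'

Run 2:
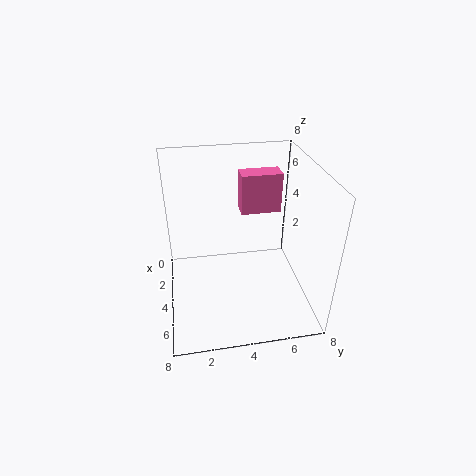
a = 4
b = 4
c = 6
q = 2
t = 2
col = 'hotpink'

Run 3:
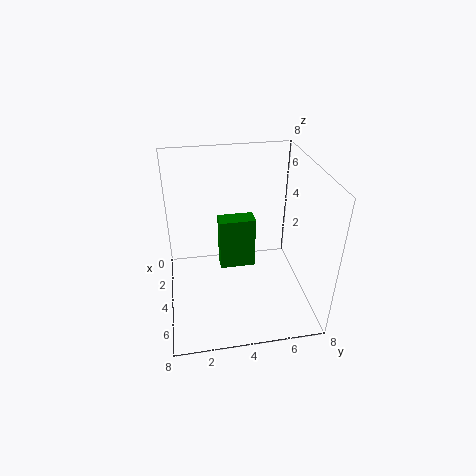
a = 3
b = 3
c = 2
q = 2
t = 3
col = 'green'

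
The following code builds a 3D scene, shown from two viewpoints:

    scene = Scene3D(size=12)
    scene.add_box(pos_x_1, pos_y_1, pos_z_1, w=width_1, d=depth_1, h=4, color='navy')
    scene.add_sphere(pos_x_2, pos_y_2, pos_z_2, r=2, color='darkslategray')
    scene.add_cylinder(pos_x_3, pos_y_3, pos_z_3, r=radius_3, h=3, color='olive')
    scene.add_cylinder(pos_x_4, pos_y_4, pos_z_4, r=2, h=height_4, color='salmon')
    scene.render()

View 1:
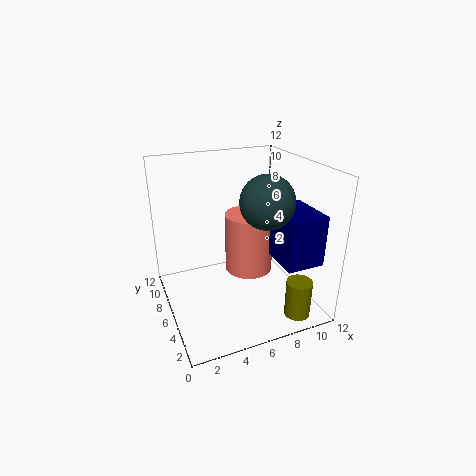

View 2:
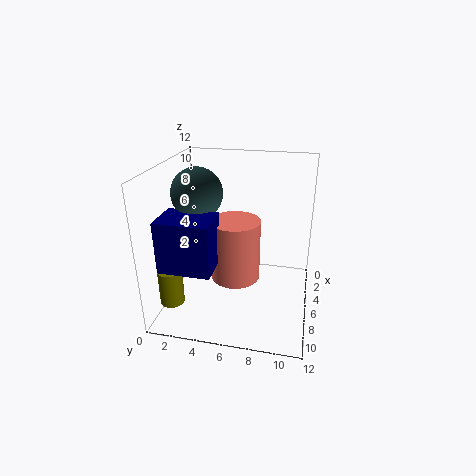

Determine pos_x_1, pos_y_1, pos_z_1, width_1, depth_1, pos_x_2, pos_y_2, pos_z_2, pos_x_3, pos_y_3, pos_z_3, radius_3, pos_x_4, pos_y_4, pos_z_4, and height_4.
pos_x_1 = 8
pos_y_1 = 1
pos_z_1 = 5
width_1 = 3
depth_1 = 4
pos_x_2 = 7
pos_y_2 = 3
pos_z_2 = 10
pos_x_3 = 9
pos_y_3 = 1
pos_z_3 = 1
radius_3 = 1
pos_x_4 = 7
pos_y_4 = 6
pos_z_4 = 3
height_4 = 5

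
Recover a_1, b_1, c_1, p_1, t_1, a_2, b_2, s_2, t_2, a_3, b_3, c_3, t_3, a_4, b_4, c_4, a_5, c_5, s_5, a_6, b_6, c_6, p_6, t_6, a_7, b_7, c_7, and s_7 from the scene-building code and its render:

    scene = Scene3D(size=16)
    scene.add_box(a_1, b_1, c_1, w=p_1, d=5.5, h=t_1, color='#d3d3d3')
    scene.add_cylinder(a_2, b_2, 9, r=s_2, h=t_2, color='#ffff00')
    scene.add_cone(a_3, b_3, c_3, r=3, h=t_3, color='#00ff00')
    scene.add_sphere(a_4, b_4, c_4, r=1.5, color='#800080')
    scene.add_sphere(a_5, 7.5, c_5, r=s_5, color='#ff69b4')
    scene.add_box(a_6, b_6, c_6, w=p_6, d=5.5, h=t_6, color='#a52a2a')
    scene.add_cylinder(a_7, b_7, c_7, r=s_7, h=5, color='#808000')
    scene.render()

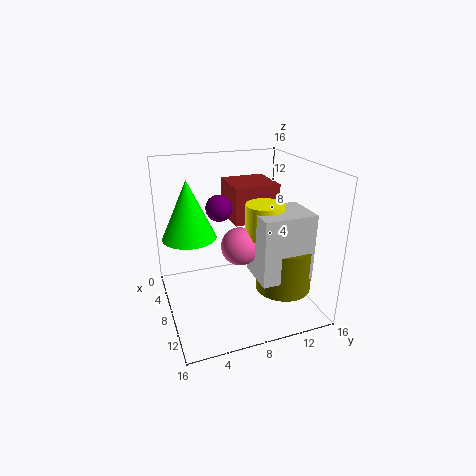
a_1 = 9.5
b_1 = 8.5
c_1 = 5
p_1 = 4.5
t_1 = 7
a_2 = 10.5
b_2 = 10
s_2 = 2
t_2 = 3.5
a_3 = 6
b_3 = 3
c_3 = 8
t_3 = 6.5
a_4 = 6
b_4 = 6.5
c_4 = 11
a_5 = 10
c_5 = 8
s_5 = 2
a_6 = 0.5
b_6 = 8.5
c_6 = 8.5
p_6 = 5.5
t_6 = 4.5
a_7 = 11.5
b_7 = 12
c_7 = 3
s_7 = 3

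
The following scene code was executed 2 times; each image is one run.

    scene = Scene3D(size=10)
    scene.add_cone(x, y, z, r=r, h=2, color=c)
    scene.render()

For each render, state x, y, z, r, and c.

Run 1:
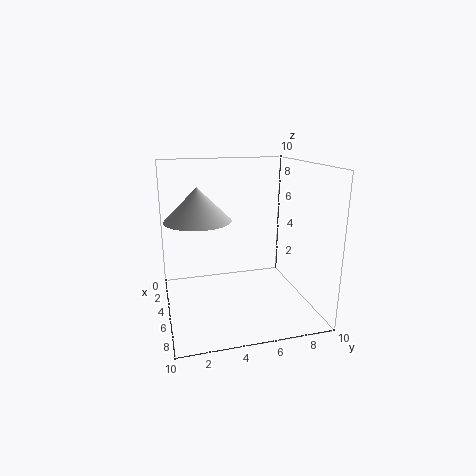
x = 7
y = 2
z = 7
r = 2
c = 'lightgray'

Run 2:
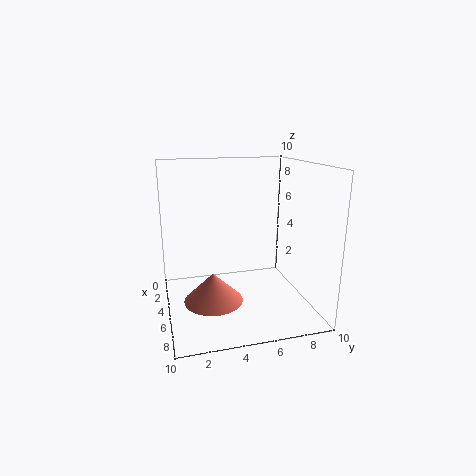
x = 6
y = 3
z = 1
r = 2
c = 'salmon'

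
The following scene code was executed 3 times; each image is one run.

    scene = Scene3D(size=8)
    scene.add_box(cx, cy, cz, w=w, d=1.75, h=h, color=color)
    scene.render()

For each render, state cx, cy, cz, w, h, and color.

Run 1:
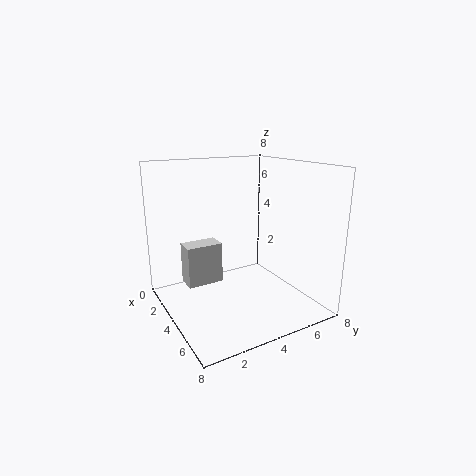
cx = 4.5
cy = 0.5
cz = 2.5
w = 1
h = 2
color = 'lightgray'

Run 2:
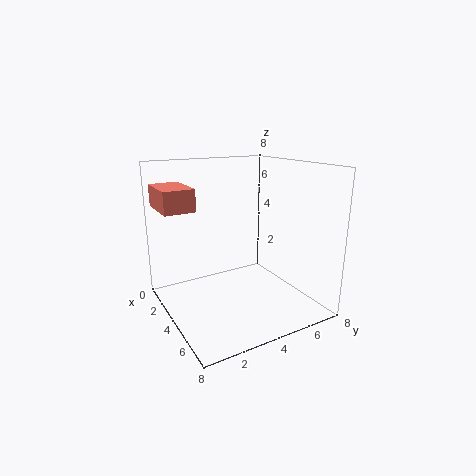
cx = 0.25
cy = 0.25
cz = 5.5
w = 2.75
h = 1.25
color = 'salmon'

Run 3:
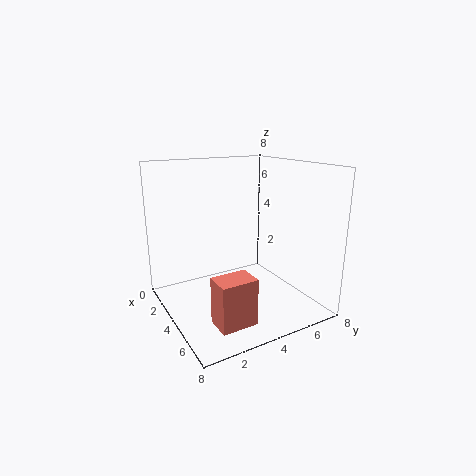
cx = 6.75
cy = 1
cz = 1.25
w = 1.25
h = 2.25
color = 'salmon'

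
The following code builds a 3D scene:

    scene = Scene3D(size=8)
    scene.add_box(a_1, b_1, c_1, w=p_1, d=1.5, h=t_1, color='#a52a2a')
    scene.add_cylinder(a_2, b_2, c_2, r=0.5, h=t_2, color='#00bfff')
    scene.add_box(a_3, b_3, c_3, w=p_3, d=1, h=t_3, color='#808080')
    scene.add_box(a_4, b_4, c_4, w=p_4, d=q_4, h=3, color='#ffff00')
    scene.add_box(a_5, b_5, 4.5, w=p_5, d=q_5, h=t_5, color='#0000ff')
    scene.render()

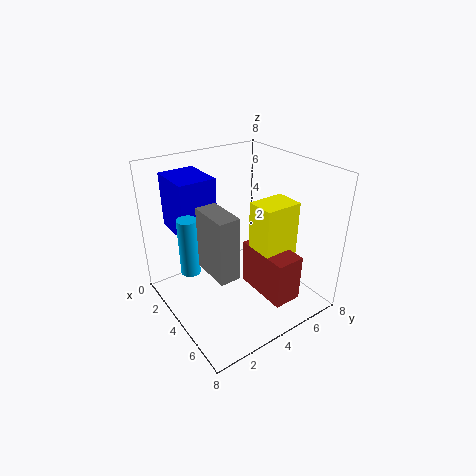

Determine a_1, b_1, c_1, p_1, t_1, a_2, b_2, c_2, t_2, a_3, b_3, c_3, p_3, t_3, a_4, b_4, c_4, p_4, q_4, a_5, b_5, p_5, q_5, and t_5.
a_1 = 4.5
b_1 = 4
c_1 = 1.5
p_1 = 3
t_1 = 2.5
a_2 = 4
b_2 = 1
c_2 = 3
t_2 = 3
a_3 = 5
b_3 = 1
c_3 = 4
p_3 = 2
t_3 = 3
a_4 = 5
b_4 = 4
c_4 = 3.5
p_4 = 1.5
q_4 = 2
a_5 = 1
b_5 = 1
p_5 = 2.5
q_5 = 2
t_5 = 3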